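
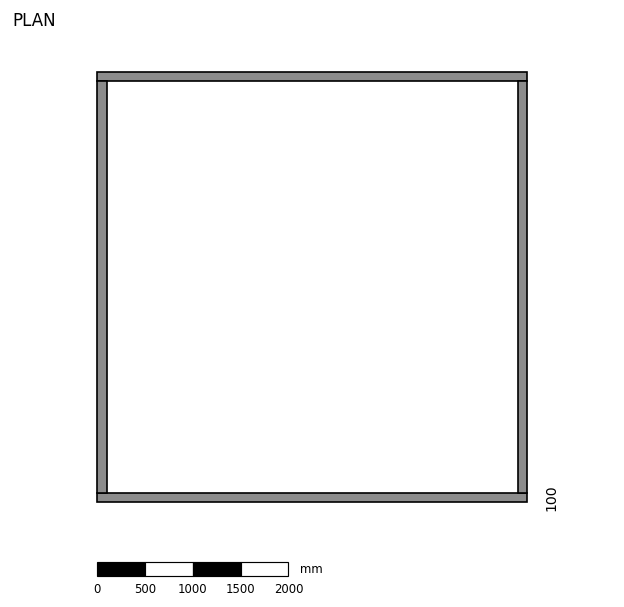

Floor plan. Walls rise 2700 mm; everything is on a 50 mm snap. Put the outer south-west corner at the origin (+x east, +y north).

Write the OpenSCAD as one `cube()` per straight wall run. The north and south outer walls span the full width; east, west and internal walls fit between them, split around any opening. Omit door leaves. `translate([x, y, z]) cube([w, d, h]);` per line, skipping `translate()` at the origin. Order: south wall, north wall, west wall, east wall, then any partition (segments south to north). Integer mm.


cube([4500, 100, 2700]);
translate([0, 4400, 0]) cube([4500, 100, 2700]);
translate([0, 100, 0]) cube([100, 4300, 2700]);
translate([4400, 100, 0]) cube([100, 4300, 2700]);


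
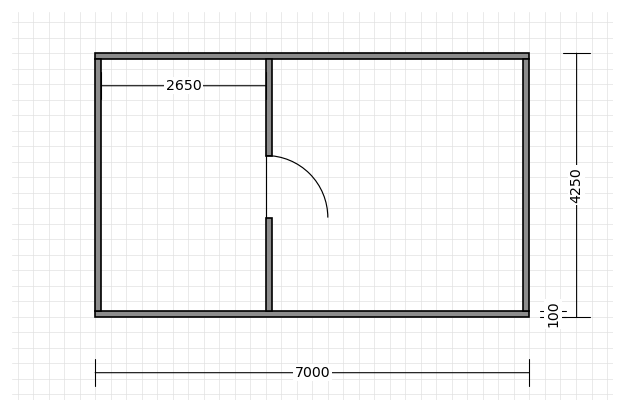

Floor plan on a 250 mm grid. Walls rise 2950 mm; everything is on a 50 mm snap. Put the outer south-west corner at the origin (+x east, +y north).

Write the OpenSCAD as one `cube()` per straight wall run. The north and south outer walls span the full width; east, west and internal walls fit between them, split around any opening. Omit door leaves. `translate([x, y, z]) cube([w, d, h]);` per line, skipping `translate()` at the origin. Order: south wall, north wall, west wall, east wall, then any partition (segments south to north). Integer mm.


cube([7000, 100, 2950]);
translate([0, 4150, 0]) cube([7000, 100, 2950]);
translate([0, 100, 0]) cube([100, 4050, 2950]);
translate([6900, 100, 0]) cube([100, 4050, 2950]);
translate([2750, 100, 0]) cube([100, 1500, 2950]);
translate([2750, 2600, 0]) cube([100, 1550, 2950]);


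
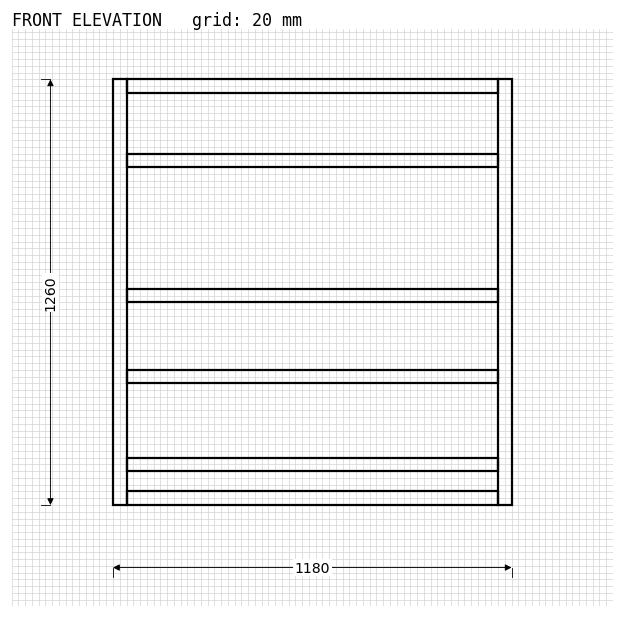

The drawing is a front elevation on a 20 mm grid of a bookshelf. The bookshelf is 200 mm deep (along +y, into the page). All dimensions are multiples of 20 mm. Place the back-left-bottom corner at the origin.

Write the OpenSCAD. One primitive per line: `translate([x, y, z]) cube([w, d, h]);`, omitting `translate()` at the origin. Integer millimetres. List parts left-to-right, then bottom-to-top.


cube([40, 200, 1260]);
translate([40, 0, 0]) cube([1100, 200, 40]);
translate([40, 0, 100]) cube([1100, 200, 40]);
translate([40, 0, 360]) cube([1100, 200, 40]);
translate([40, 0, 600]) cube([1100, 200, 40]);
translate([40, 0, 1000]) cube([1100, 200, 40]);
translate([40, 0, 1220]) cube([1100, 200, 40]);
translate([1140, 0, 0]) cube([40, 200, 1260]);


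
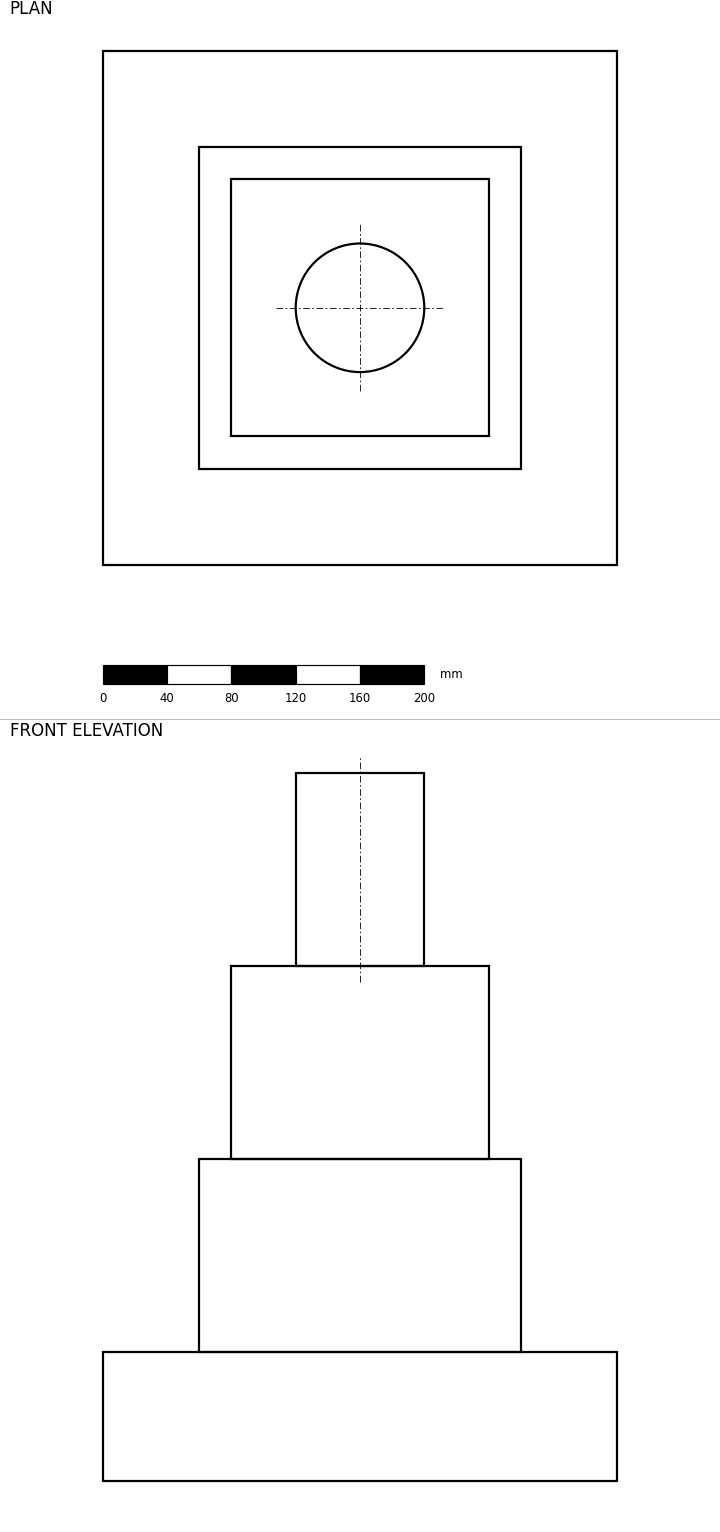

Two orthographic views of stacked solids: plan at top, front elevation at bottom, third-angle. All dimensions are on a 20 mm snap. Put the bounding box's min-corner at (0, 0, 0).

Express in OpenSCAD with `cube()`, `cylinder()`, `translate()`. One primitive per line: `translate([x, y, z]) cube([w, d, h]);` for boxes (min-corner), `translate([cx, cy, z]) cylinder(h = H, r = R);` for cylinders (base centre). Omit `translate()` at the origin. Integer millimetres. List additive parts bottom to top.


cube([320, 320, 80]);
translate([60, 60, 80]) cube([200, 200, 120]);
translate([80, 80, 200]) cube([160, 160, 120]);
translate([160, 160, 320]) cylinder(h = 120, r = 40);


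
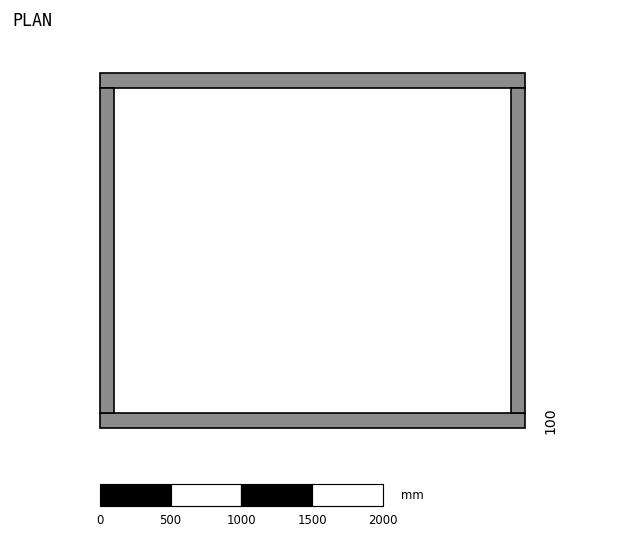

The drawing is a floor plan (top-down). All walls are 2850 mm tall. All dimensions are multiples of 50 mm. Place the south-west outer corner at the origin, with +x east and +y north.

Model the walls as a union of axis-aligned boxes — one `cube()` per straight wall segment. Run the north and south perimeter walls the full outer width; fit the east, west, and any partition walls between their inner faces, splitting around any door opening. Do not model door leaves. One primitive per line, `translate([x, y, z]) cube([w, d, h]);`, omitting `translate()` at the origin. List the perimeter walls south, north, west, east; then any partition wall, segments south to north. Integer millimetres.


cube([3000, 100, 2850]);
translate([0, 2400, 0]) cube([3000, 100, 2850]);
translate([0, 100, 0]) cube([100, 2300, 2850]);
translate([2900, 100, 0]) cube([100, 2300, 2850]);


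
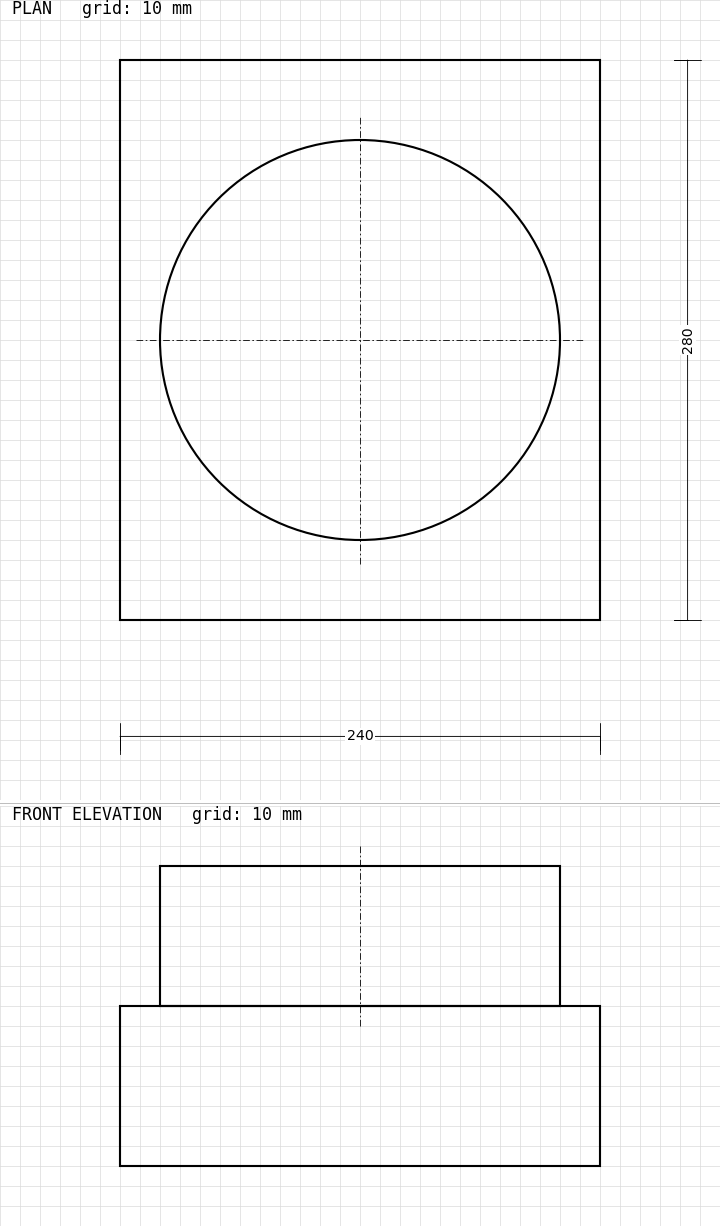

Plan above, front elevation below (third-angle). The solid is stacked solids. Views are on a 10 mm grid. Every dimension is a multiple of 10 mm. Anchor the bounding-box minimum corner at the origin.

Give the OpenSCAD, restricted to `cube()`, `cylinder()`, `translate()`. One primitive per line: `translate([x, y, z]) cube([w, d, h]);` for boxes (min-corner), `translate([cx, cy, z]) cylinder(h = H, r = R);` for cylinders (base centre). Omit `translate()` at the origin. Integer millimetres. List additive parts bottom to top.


cube([240, 280, 80]);
translate([120, 140, 80]) cylinder(h = 70, r = 100);


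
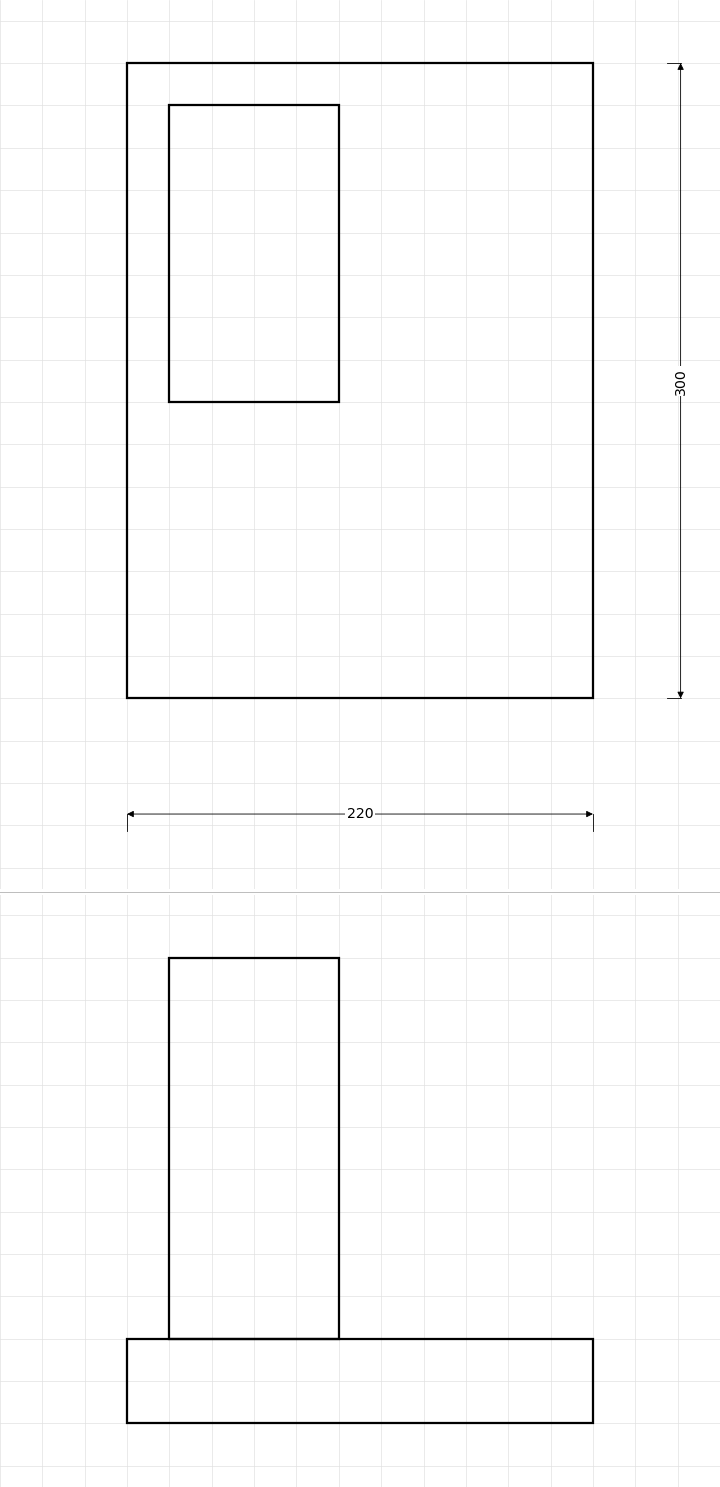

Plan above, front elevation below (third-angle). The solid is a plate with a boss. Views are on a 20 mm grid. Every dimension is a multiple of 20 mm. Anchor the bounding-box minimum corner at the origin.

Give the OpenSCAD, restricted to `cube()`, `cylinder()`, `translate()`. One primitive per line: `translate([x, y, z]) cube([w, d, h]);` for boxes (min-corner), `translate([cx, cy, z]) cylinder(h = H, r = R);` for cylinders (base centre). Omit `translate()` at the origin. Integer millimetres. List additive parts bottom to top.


cube([220, 300, 40]);
translate([20, 140, 40]) cube([80, 140, 180]);


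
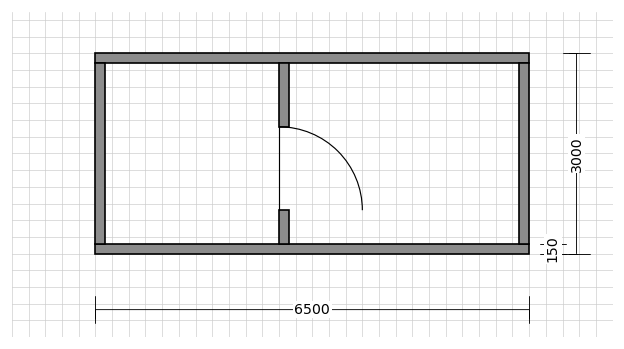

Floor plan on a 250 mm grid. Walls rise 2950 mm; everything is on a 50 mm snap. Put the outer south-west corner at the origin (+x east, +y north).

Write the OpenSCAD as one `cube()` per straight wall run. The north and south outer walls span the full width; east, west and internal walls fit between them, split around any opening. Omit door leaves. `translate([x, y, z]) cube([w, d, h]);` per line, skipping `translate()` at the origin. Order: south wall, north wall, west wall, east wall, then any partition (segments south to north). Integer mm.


cube([6500, 150, 2950]);
translate([0, 2850, 0]) cube([6500, 150, 2950]);
translate([0, 150, 0]) cube([150, 2700, 2950]);
translate([6350, 150, 0]) cube([150, 2700, 2950]);
translate([2750, 150, 0]) cube([150, 500, 2950]);
translate([2750, 1900, 0]) cube([150, 950, 2950]);


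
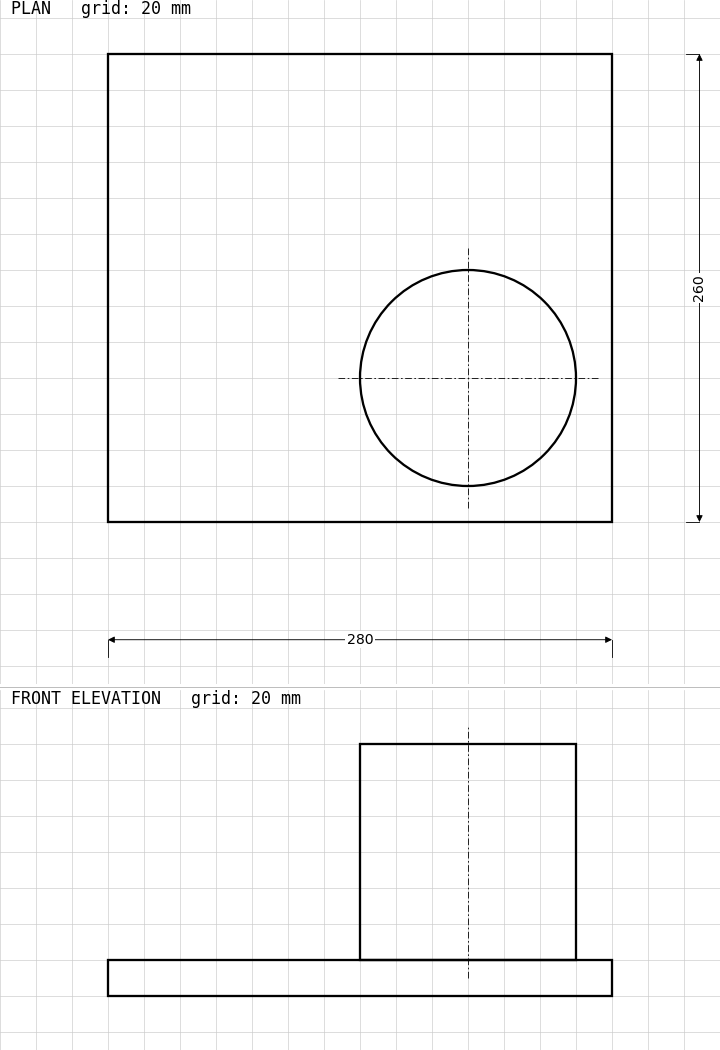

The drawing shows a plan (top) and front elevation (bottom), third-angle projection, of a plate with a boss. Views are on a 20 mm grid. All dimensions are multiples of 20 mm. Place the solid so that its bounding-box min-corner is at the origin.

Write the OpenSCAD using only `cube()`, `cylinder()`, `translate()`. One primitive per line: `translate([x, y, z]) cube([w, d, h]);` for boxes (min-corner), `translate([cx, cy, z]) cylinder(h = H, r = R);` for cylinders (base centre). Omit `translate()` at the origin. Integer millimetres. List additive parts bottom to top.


cube([280, 260, 20]);
translate([200, 80, 20]) cylinder(h = 120, r = 60);


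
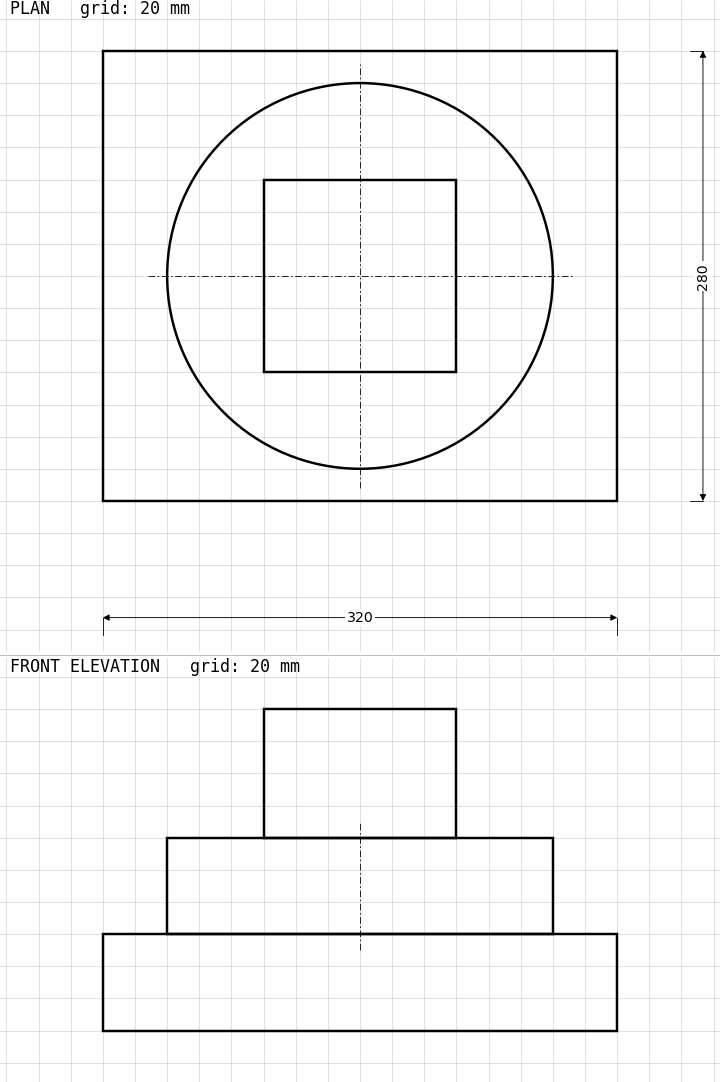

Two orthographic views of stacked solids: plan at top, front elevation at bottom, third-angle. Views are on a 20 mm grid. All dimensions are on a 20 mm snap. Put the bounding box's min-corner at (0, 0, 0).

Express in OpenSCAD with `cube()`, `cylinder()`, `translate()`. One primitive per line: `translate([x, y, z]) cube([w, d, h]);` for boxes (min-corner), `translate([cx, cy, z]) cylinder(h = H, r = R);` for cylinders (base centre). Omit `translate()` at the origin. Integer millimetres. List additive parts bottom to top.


cube([320, 280, 60]);
translate([160, 140, 60]) cylinder(h = 60, r = 120);
translate([100, 80, 120]) cube([120, 120, 80]);


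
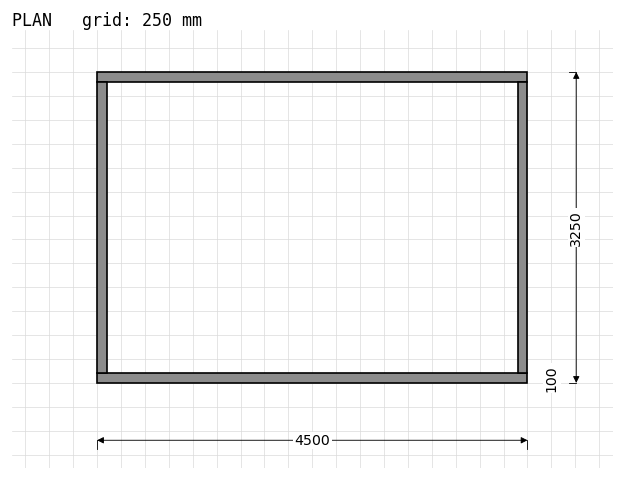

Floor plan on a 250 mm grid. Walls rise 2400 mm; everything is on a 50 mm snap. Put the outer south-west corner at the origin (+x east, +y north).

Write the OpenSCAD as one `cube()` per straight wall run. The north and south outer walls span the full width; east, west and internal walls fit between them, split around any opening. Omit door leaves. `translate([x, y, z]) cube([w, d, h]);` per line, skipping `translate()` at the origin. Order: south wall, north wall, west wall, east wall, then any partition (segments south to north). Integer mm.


cube([4500, 100, 2400]);
translate([0, 3150, 0]) cube([4500, 100, 2400]);
translate([0, 100, 0]) cube([100, 3050, 2400]);
translate([4400, 100, 0]) cube([100, 3050, 2400]);


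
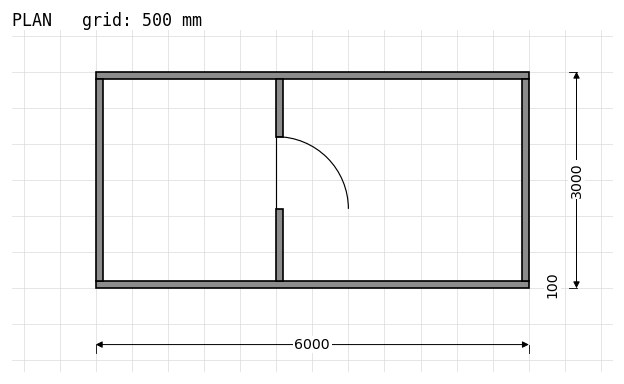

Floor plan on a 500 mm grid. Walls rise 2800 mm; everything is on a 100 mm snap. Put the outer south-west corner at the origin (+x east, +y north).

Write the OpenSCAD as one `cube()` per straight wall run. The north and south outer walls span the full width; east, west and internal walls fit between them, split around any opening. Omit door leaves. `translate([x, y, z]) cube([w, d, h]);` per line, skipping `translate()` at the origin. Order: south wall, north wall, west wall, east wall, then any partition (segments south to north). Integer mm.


cube([6000, 100, 2800]);
translate([0, 2900, 0]) cube([6000, 100, 2800]);
translate([0, 100, 0]) cube([100, 2800, 2800]);
translate([5900, 100, 0]) cube([100, 2800, 2800]);
translate([2500, 100, 0]) cube([100, 1000, 2800]);
translate([2500, 2100, 0]) cube([100, 800, 2800]);


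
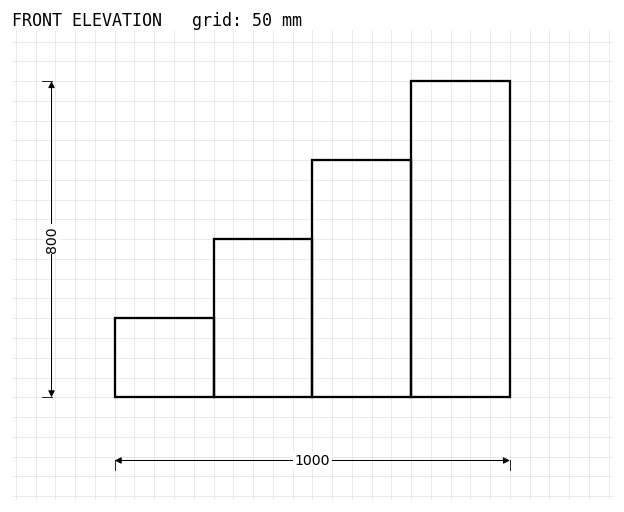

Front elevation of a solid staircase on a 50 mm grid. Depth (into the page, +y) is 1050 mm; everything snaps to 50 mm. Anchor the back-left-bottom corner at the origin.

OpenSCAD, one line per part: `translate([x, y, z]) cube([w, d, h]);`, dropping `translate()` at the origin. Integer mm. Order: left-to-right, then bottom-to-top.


cube([250, 1050, 200]);
translate([250, 0, 0]) cube([250, 1050, 400]);
translate([500, 0, 0]) cube([250, 1050, 600]);
translate([750, 0, 0]) cube([250, 1050, 800]);


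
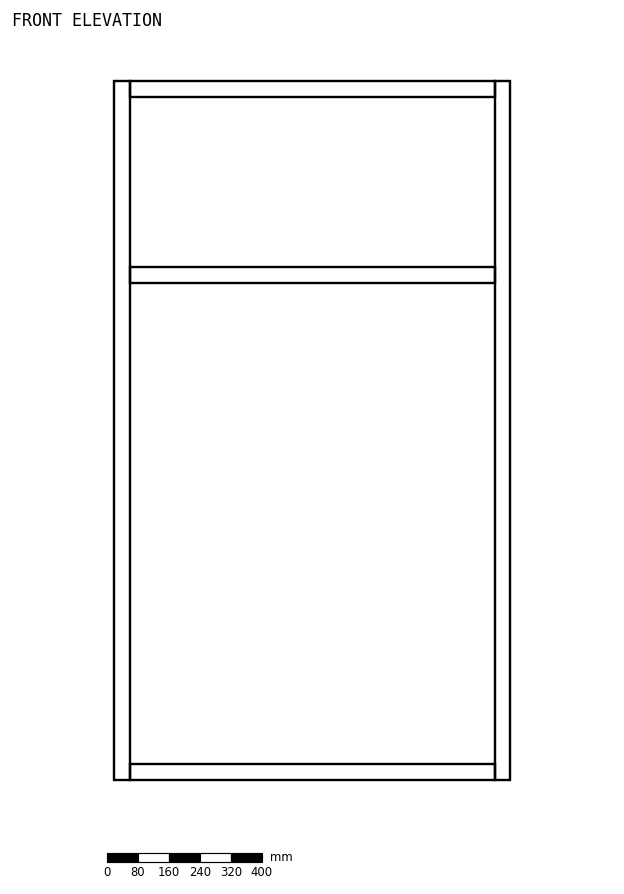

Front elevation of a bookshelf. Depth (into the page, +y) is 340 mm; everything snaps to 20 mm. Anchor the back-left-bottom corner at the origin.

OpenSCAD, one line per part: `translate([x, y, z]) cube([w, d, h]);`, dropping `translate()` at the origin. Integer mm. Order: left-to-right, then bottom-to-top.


cube([40, 340, 1800]);
translate([40, 0, 0]) cube([940, 340, 40]);
translate([40, 0, 1280]) cube([940, 340, 40]);
translate([40, 0, 1760]) cube([940, 340, 40]);
translate([980, 0, 0]) cube([40, 340, 1800]);


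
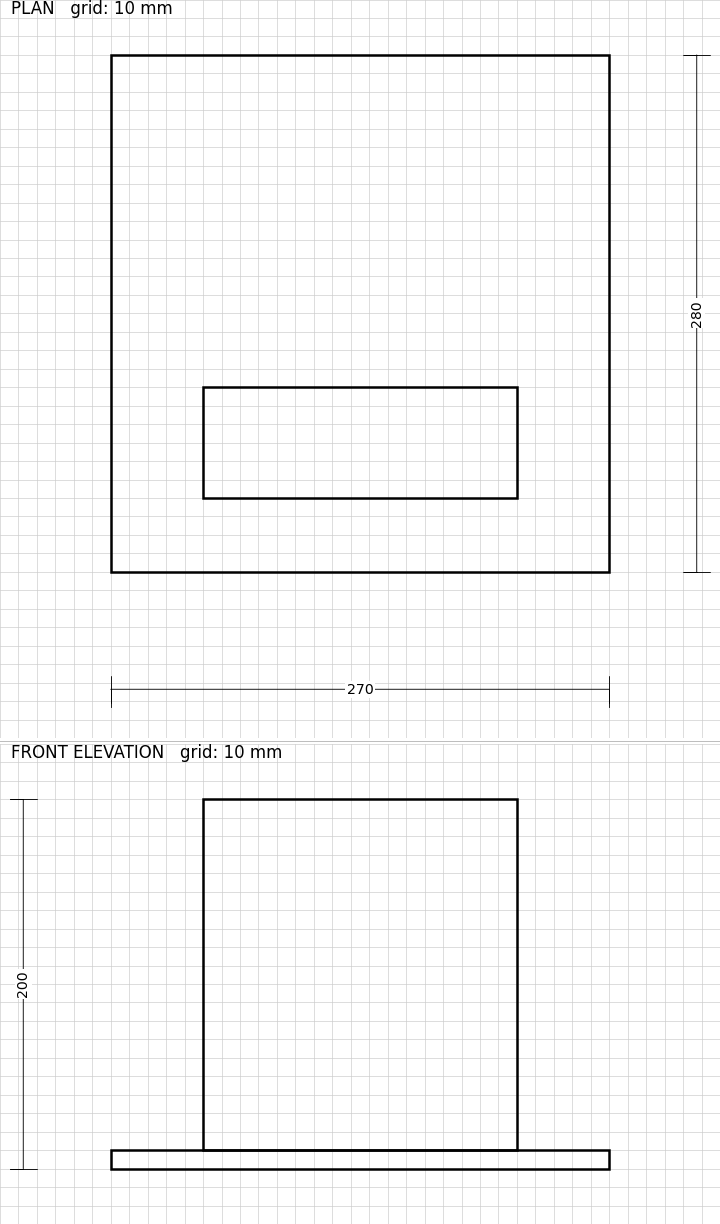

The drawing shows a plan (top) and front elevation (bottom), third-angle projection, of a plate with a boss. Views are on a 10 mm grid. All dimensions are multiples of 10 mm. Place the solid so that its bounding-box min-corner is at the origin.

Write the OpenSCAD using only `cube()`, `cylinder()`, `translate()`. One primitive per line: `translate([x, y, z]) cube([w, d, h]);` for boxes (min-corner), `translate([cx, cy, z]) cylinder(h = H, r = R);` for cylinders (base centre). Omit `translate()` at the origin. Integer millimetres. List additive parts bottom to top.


cube([270, 280, 10]);
translate([50, 40, 10]) cube([170, 60, 190]);


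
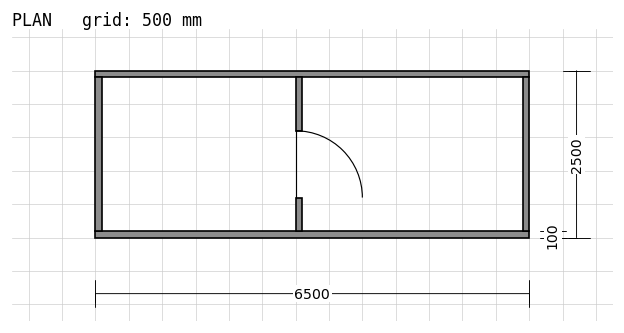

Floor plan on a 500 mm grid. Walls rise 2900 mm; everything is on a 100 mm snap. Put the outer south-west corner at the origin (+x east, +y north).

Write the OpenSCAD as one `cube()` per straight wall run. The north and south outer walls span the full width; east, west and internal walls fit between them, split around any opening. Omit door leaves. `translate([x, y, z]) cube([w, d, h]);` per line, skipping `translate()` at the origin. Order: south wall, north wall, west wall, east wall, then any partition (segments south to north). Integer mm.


cube([6500, 100, 2900]);
translate([0, 2400, 0]) cube([6500, 100, 2900]);
translate([0, 100, 0]) cube([100, 2300, 2900]);
translate([6400, 100, 0]) cube([100, 2300, 2900]);
translate([3000, 100, 0]) cube([100, 500, 2900]);
translate([3000, 1600, 0]) cube([100, 800, 2900]);


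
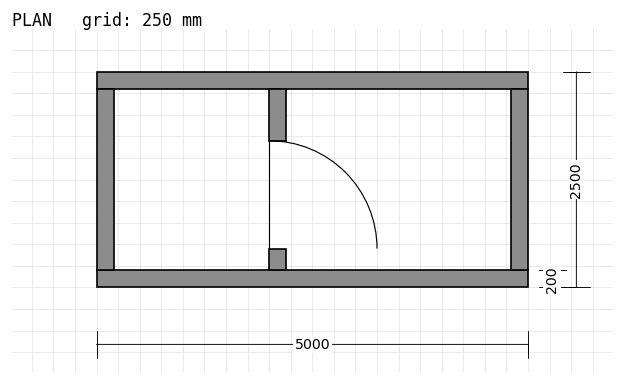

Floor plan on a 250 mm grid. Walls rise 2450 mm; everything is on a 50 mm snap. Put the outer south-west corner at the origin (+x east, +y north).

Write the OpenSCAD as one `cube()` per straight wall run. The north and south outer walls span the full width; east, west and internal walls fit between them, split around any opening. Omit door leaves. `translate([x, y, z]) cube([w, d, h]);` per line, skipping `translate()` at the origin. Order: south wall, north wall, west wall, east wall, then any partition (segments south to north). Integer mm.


cube([5000, 200, 2450]);
translate([0, 2300, 0]) cube([5000, 200, 2450]);
translate([0, 200, 0]) cube([200, 2100, 2450]);
translate([4800, 200, 0]) cube([200, 2100, 2450]);
translate([2000, 200, 0]) cube([200, 250, 2450]);
translate([2000, 1700, 0]) cube([200, 600, 2450]);


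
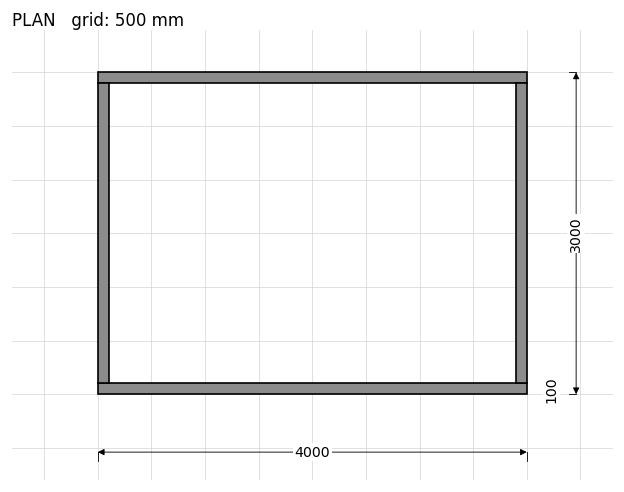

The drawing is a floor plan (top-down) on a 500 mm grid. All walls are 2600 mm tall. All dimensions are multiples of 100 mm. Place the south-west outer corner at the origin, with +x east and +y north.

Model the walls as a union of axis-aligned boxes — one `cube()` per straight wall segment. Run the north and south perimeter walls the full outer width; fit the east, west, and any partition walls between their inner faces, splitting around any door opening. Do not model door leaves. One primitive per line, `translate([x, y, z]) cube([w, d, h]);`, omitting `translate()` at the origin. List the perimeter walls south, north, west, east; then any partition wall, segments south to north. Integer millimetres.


cube([4000, 100, 2600]);
translate([0, 2900, 0]) cube([4000, 100, 2600]);
translate([0, 100, 0]) cube([100, 2800, 2600]);
translate([3900, 100, 0]) cube([100, 2800, 2600]);


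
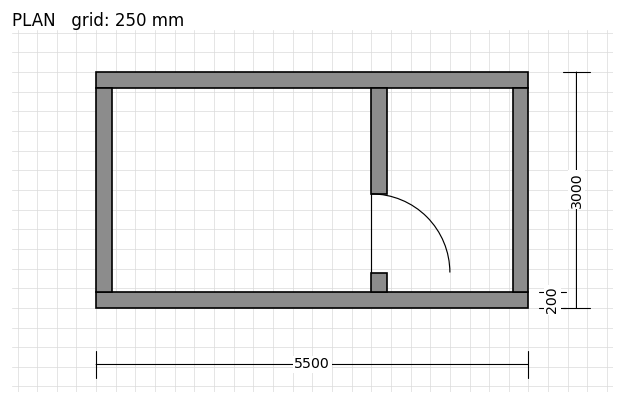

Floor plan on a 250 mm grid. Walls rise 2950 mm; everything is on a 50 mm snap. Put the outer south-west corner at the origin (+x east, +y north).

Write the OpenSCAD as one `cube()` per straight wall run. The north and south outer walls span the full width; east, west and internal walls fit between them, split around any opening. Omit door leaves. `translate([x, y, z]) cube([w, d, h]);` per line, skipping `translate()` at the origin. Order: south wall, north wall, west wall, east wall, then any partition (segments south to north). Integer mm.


cube([5500, 200, 2950]);
translate([0, 2800, 0]) cube([5500, 200, 2950]);
translate([0, 200, 0]) cube([200, 2600, 2950]);
translate([5300, 200, 0]) cube([200, 2600, 2950]);
translate([3500, 200, 0]) cube([200, 250, 2950]);
translate([3500, 1450, 0]) cube([200, 1350, 2950]);


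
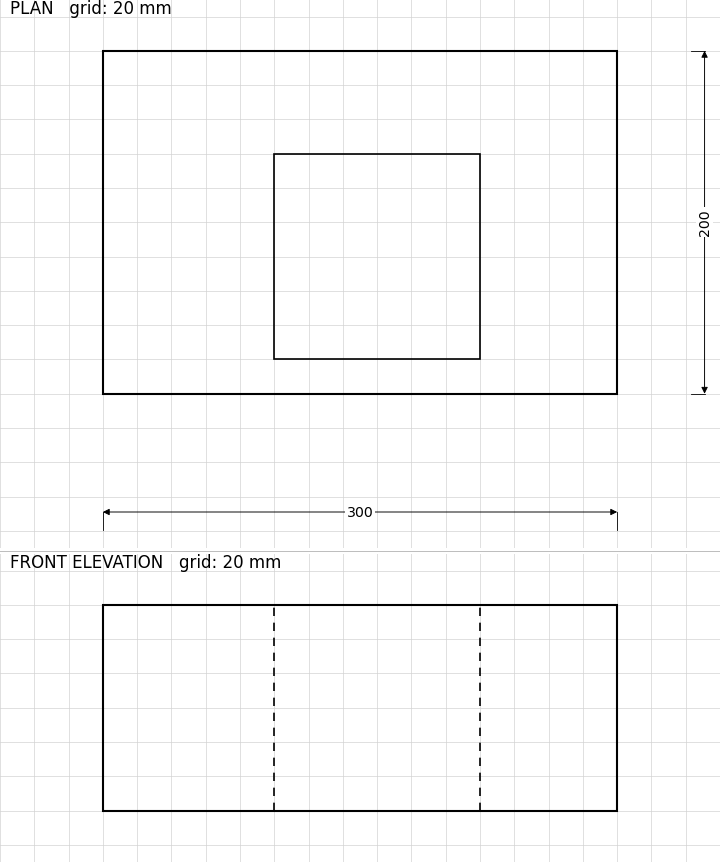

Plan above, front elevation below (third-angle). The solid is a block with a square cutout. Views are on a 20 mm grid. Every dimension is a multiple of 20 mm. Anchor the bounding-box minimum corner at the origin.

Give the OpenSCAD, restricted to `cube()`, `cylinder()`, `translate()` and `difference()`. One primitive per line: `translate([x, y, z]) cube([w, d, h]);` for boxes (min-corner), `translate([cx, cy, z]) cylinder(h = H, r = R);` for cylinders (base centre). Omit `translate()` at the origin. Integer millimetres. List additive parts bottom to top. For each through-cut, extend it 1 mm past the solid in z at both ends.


difference() {
  cube([300, 200, 120]);
  translate([100, 20, -1]) cube([120, 120, 122]);
}


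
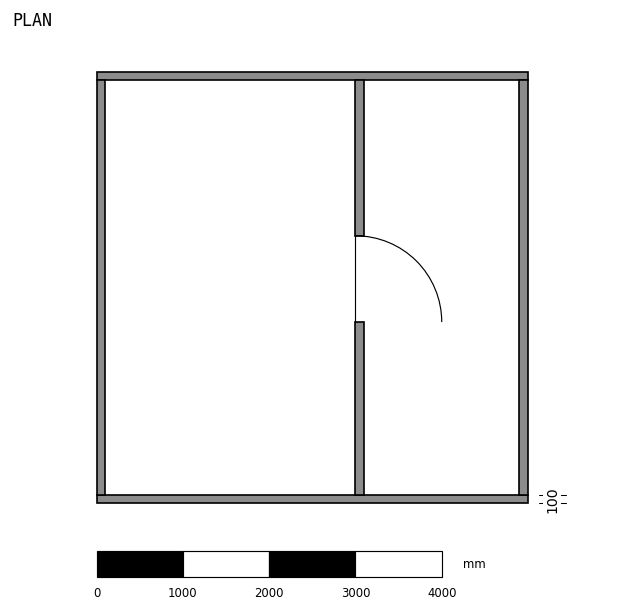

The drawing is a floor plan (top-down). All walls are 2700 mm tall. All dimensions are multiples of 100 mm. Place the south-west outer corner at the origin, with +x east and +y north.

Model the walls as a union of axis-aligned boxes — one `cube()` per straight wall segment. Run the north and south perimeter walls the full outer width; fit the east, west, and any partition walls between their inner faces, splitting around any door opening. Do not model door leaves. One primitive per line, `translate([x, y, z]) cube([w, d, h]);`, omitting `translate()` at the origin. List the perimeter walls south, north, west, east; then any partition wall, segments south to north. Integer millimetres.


cube([5000, 100, 2700]);
translate([0, 4900, 0]) cube([5000, 100, 2700]);
translate([0, 100, 0]) cube([100, 4800, 2700]);
translate([4900, 100, 0]) cube([100, 4800, 2700]);
translate([3000, 100, 0]) cube([100, 2000, 2700]);
translate([3000, 3100, 0]) cube([100, 1800, 2700]);


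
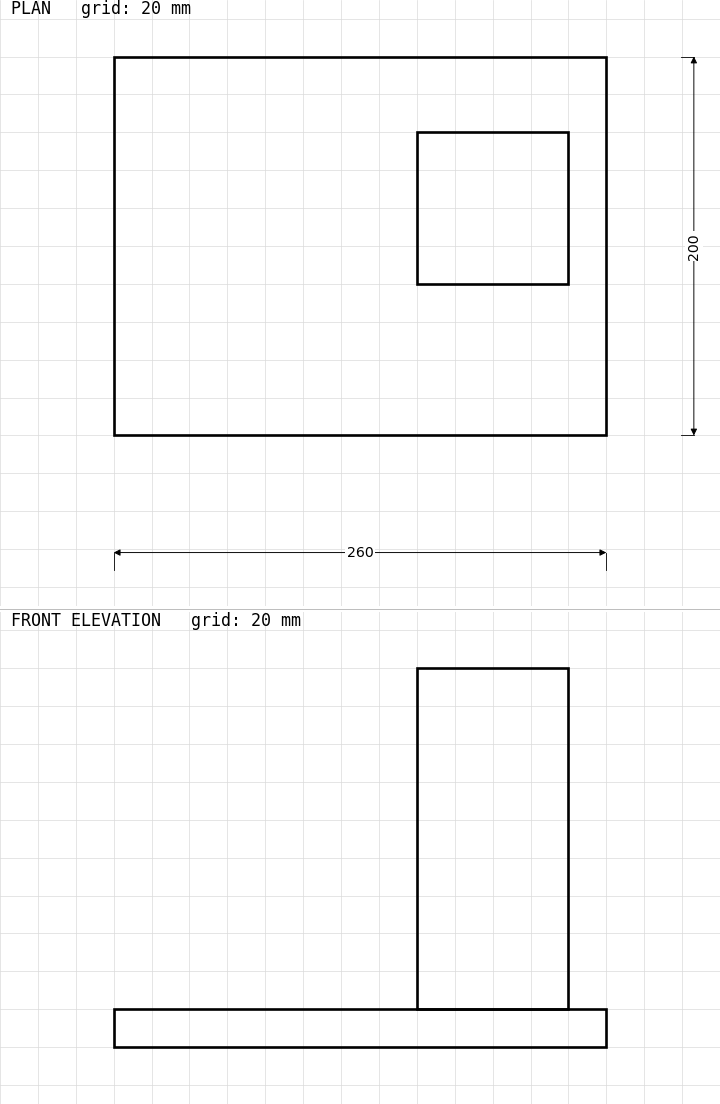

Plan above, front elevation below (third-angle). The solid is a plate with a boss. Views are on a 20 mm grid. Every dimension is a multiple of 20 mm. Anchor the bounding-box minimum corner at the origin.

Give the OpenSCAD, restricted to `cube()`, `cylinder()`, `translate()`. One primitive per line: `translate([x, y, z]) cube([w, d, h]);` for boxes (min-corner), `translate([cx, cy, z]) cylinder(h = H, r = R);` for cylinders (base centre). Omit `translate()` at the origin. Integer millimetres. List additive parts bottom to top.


cube([260, 200, 20]);
translate([160, 80, 20]) cube([80, 80, 180]);


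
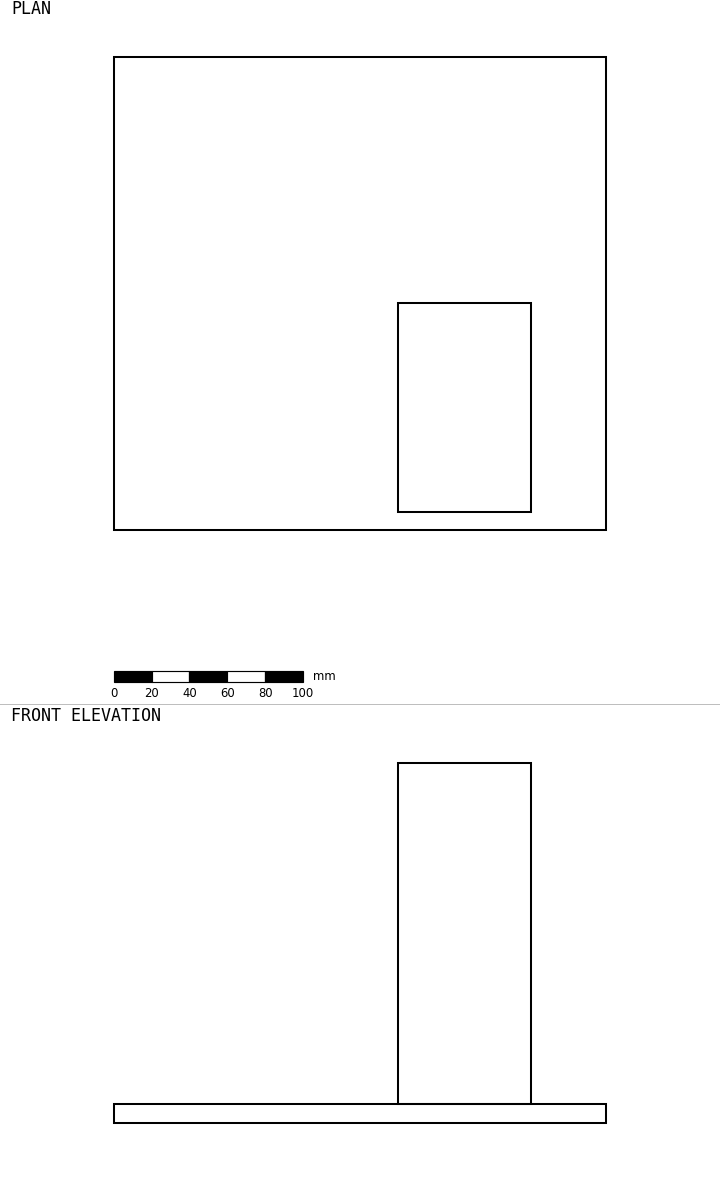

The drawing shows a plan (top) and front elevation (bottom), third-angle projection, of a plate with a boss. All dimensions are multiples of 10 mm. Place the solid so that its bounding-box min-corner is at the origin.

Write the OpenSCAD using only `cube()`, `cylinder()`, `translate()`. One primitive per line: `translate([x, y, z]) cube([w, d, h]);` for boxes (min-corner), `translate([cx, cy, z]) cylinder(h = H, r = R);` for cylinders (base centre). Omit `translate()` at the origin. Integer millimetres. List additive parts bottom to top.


cube([260, 250, 10]);
translate([150, 10, 10]) cube([70, 110, 180]);


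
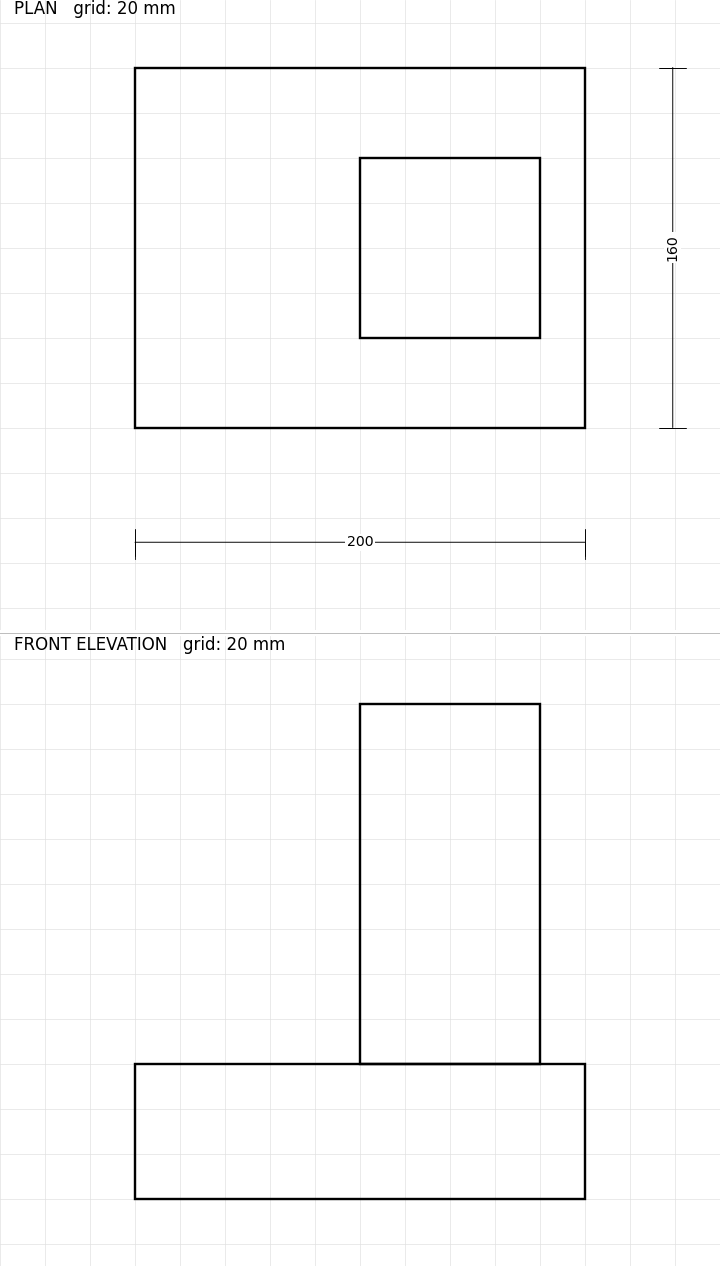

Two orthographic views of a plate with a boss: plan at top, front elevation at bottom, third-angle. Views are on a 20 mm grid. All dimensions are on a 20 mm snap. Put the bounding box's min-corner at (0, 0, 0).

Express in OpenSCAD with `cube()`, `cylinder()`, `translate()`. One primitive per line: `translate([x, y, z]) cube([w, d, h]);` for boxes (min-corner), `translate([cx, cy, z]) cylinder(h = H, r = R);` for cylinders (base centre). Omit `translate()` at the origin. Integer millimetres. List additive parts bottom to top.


cube([200, 160, 60]);
translate([100, 40, 60]) cube([80, 80, 160]);


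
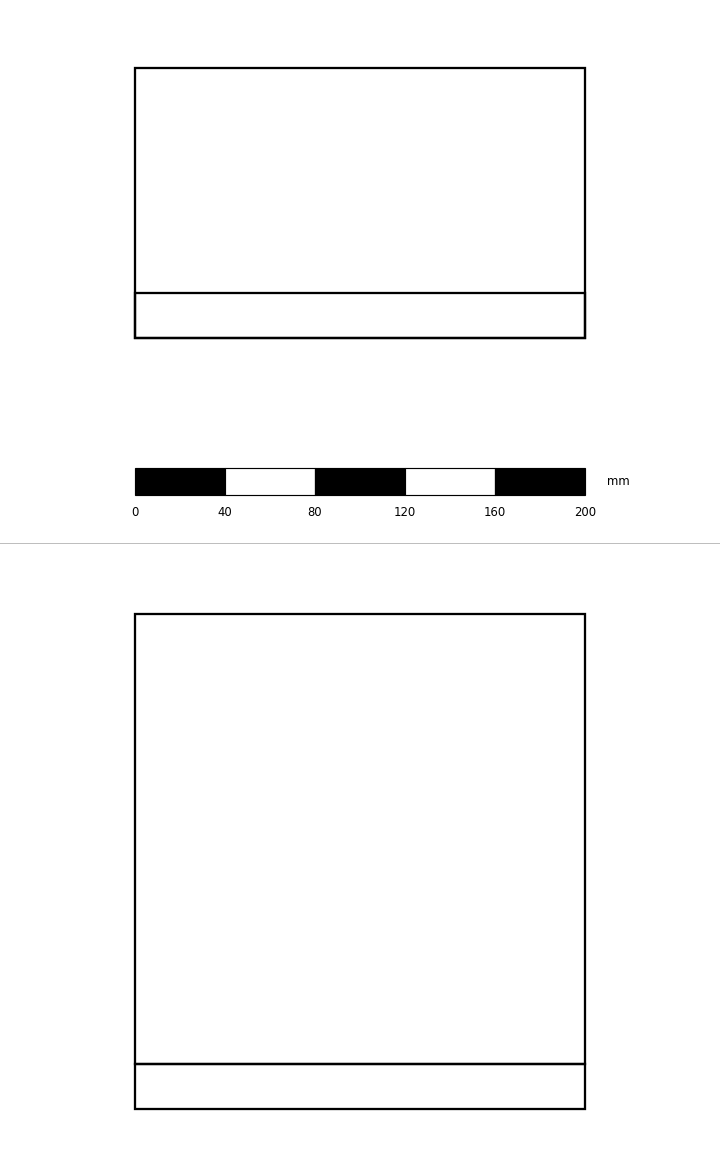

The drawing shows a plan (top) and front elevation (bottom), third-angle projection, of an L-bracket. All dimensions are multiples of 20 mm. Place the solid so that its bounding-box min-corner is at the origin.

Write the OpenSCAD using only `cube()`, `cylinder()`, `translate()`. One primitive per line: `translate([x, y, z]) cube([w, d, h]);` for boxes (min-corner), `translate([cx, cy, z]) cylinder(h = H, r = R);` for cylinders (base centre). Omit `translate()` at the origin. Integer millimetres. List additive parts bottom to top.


cube([200, 120, 20]);
translate([0, 0, 20]) cube([200, 20, 200]);


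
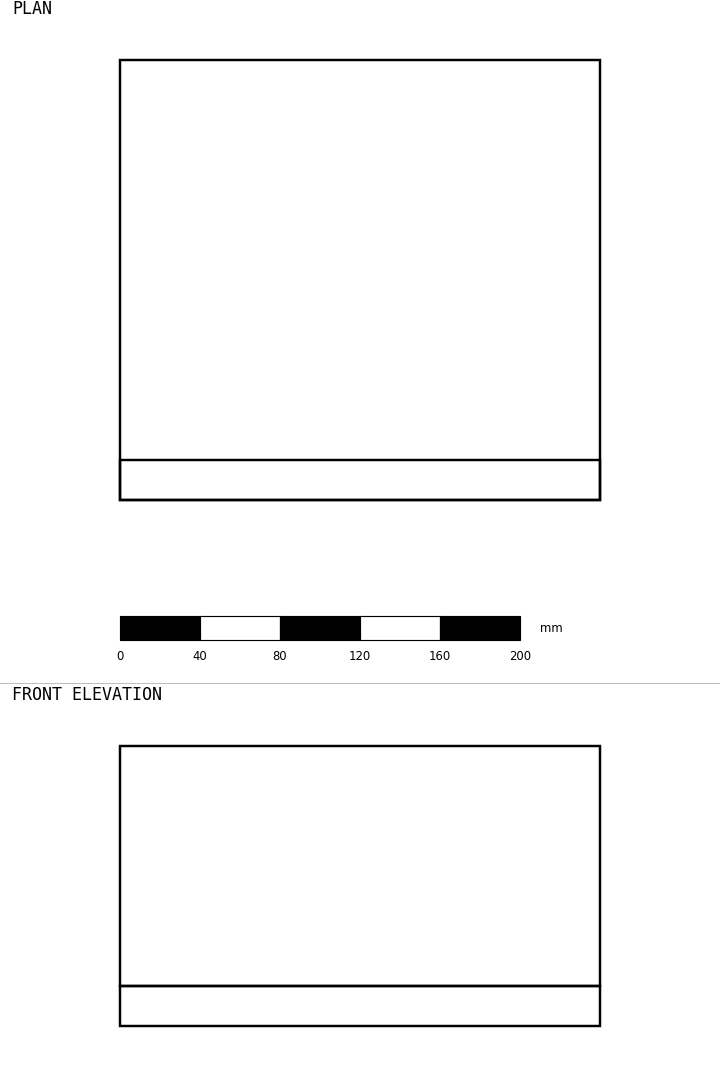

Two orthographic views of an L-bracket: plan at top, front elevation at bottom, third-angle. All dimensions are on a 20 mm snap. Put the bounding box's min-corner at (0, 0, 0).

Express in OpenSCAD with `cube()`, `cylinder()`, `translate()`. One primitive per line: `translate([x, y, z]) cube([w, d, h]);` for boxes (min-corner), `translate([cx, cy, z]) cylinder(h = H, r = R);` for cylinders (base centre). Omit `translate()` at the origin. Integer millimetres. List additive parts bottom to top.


cube([240, 220, 20]);
translate([0, 0, 20]) cube([240, 20, 120]);


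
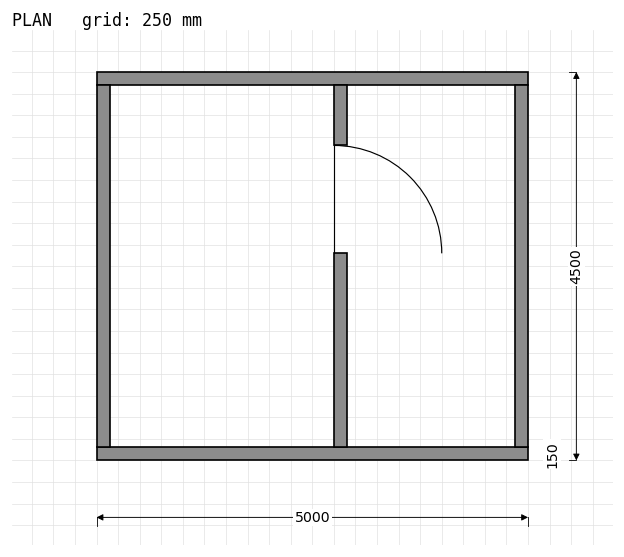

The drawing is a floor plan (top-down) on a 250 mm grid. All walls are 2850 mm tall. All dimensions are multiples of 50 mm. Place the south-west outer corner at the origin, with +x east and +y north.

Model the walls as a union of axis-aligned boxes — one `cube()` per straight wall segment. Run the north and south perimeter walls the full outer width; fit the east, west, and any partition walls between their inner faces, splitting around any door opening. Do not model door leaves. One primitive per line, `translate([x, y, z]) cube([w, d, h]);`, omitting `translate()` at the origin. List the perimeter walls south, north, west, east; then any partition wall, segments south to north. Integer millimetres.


cube([5000, 150, 2850]);
translate([0, 4350, 0]) cube([5000, 150, 2850]);
translate([0, 150, 0]) cube([150, 4200, 2850]);
translate([4850, 150, 0]) cube([150, 4200, 2850]);
translate([2750, 150, 0]) cube([150, 2250, 2850]);
translate([2750, 3650, 0]) cube([150, 700, 2850]);


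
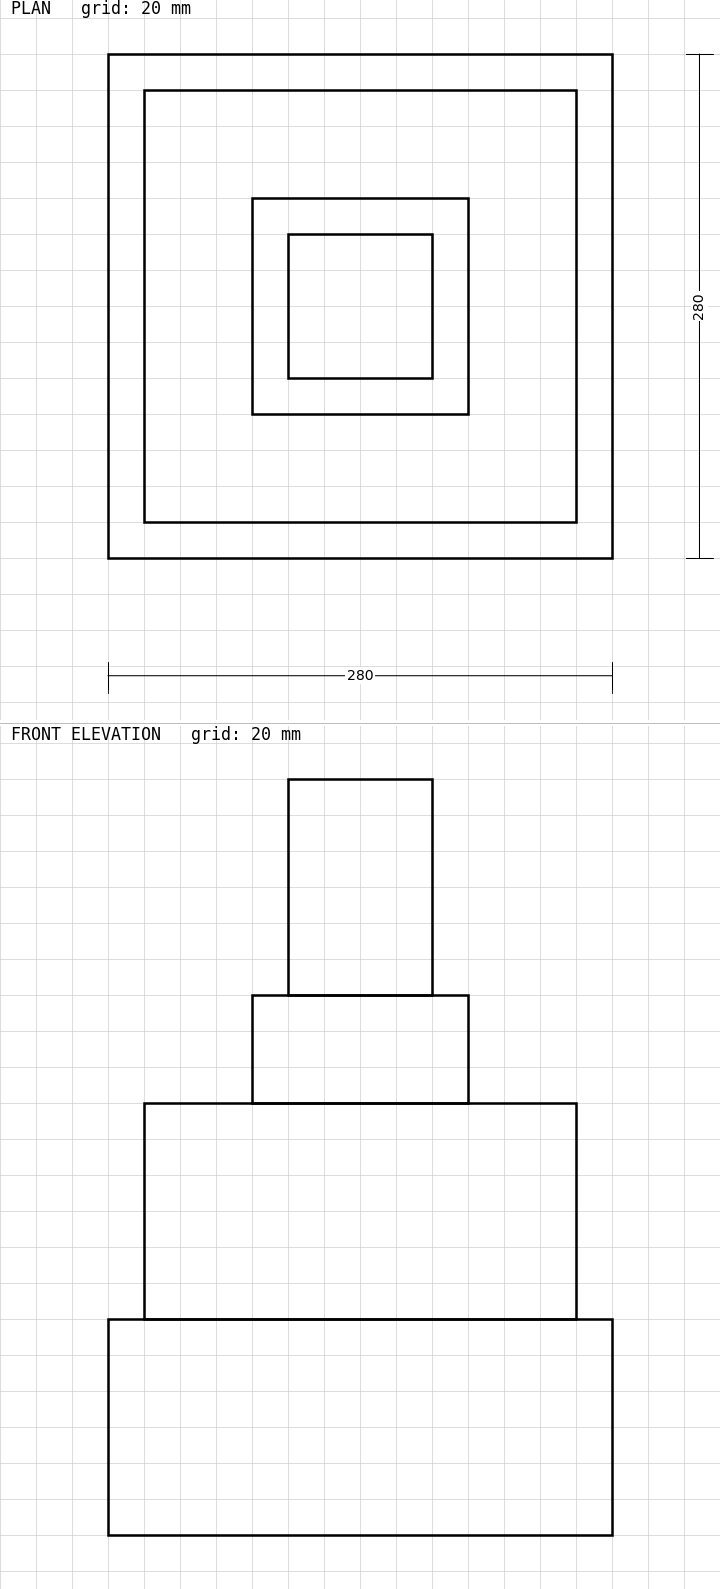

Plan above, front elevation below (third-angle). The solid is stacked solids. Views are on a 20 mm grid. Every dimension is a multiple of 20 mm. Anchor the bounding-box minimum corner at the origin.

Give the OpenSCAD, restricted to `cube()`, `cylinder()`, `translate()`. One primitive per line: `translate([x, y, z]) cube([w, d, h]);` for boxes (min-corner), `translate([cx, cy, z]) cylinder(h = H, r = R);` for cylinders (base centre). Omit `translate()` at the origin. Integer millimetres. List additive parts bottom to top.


cube([280, 280, 120]);
translate([20, 20, 120]) cube([240, 240, 120]);
translate([80, 80, 240]) cube([120, 120, 60]);
translate([100, 100, 300]) cube([80, 80, 120]);


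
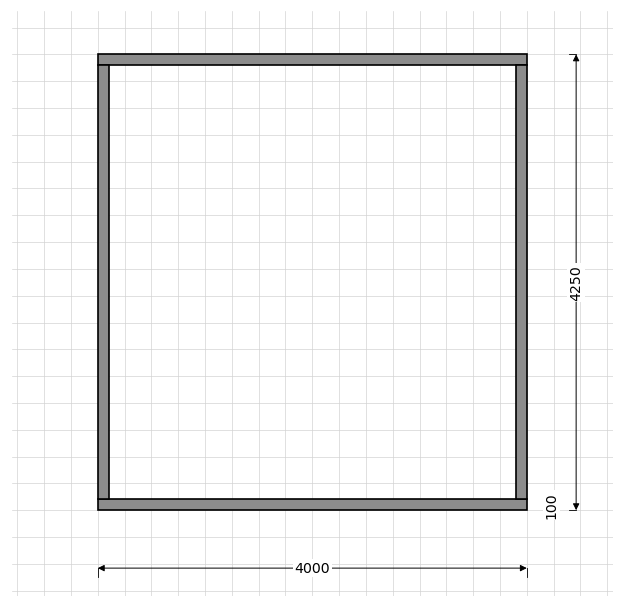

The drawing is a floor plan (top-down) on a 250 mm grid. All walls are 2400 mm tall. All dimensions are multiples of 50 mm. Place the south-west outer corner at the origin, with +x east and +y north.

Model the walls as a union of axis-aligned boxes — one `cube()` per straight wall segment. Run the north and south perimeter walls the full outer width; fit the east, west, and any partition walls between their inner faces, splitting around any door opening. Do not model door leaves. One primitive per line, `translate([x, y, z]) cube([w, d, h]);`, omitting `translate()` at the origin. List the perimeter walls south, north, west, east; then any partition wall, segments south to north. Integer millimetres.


cube([4000, 100, 2400]);
translate([0, 4150, 0]) cube([4000, 100, 2400]);
translate([0, 100, 0]) cube([100, 4050, 2400]);
translate([3900, 100, 0]) cube([100, 4050, 2400]);


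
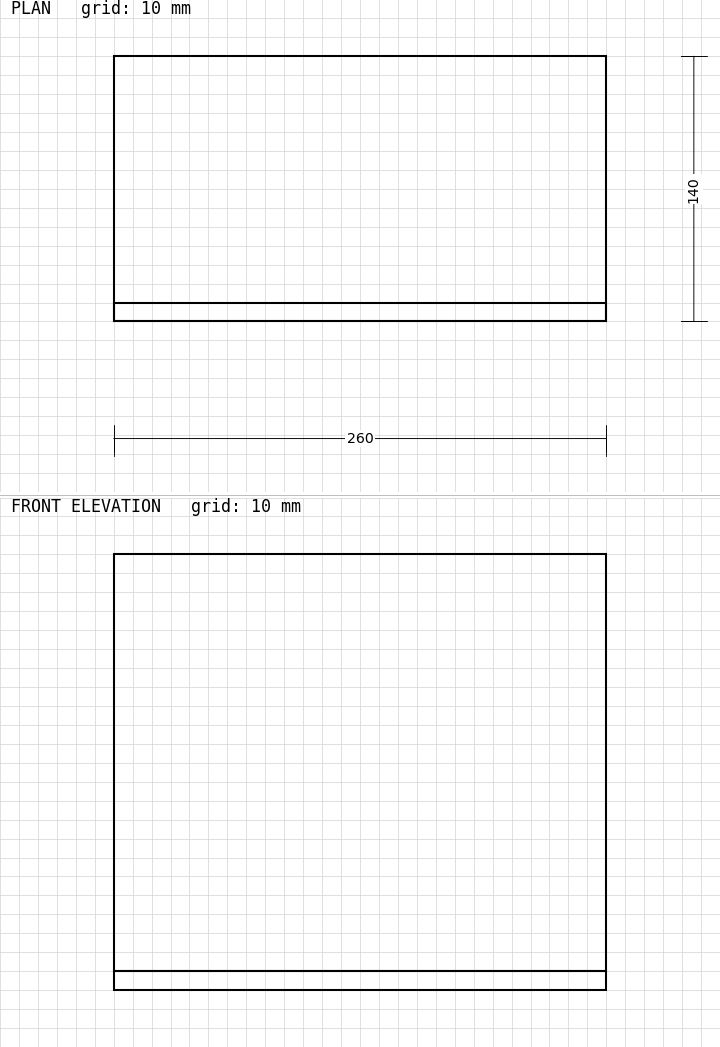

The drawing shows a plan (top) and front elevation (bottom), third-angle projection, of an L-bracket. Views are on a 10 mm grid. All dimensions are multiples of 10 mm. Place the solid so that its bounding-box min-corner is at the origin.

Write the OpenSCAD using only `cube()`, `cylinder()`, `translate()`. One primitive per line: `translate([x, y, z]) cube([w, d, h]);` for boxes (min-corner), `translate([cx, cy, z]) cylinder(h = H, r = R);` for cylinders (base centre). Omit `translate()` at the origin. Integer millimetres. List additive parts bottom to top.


cube([260, 140, 10]);
translate([0, 0, 10]) cube([260, 10, 220]);


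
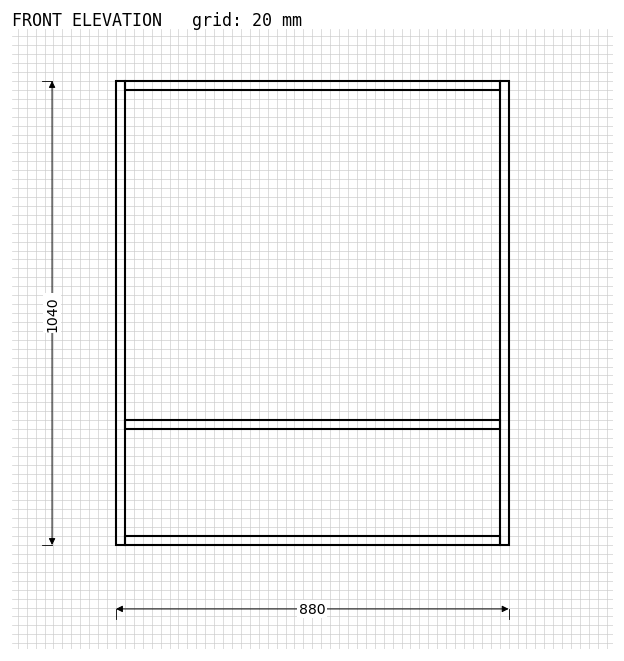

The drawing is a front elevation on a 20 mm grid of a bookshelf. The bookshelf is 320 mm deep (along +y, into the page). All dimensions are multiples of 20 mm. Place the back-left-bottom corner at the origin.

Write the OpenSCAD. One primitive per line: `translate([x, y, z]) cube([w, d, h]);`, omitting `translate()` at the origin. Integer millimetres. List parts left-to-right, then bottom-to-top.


cube([20, 320, 1040]);
translate([20, 0, 0]) cube([840, 320, 20]);
translate([20, 0, 260]) cube([840, 320, 20]);
translate([20, 0, 1020]) cube([840, 320, 20]);
translate([860, 0, 0]) cube([20, 320, 1040]);


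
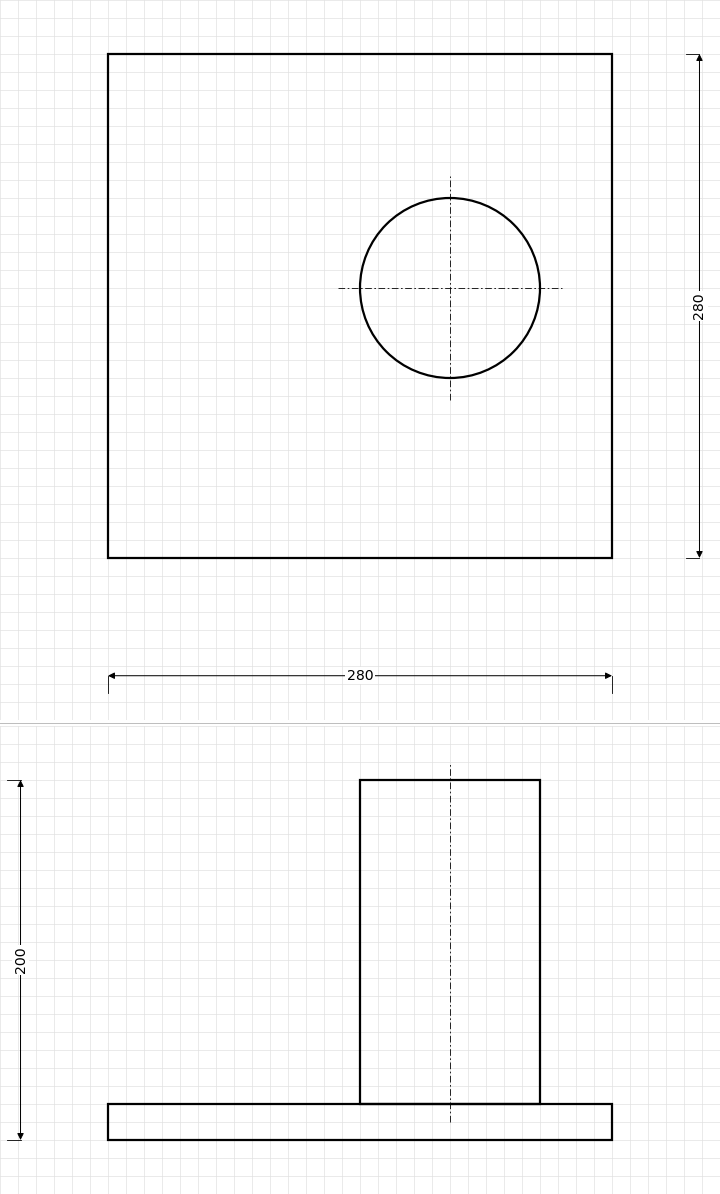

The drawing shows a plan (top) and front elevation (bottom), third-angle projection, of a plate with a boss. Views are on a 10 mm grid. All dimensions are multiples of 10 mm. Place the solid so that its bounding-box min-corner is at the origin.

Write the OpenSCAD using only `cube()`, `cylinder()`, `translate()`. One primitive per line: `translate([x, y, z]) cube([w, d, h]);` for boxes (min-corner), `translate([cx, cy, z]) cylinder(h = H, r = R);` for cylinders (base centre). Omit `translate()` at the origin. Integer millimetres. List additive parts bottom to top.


cube([280, 280, 20]);
translate([190, 150, 20]) cylinder(h = 180, r = 50);


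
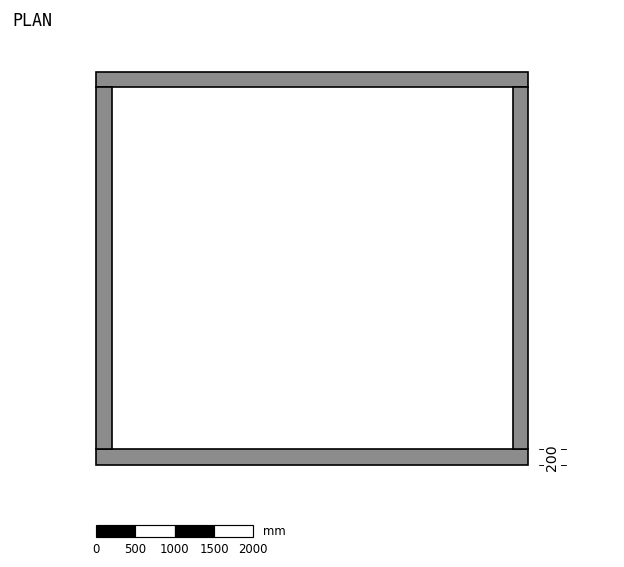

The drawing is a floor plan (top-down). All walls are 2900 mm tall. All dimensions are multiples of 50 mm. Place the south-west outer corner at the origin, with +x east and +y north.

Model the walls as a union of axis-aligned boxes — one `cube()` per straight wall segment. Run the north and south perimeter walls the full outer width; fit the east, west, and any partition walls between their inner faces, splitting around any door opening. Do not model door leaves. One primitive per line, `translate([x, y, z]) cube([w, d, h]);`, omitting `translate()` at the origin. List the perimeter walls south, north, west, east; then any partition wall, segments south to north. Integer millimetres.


cube([5500, 200, 2900]);
translate([0, 4800, 0]) cube([5500, 200, 2900]);
translate([0, 200, 0]) cube([200, 4600, 2900]);
translate([5300, 200, 0]) cube([200, 4600, 2900]);


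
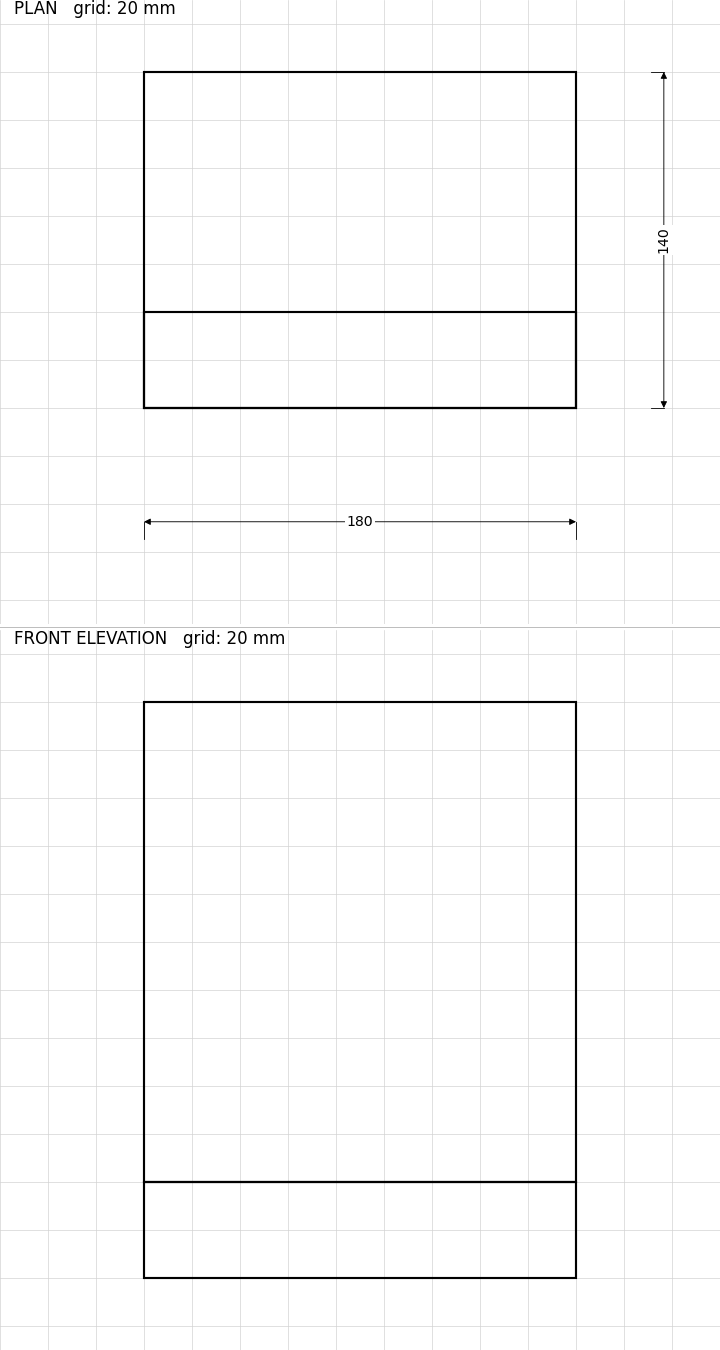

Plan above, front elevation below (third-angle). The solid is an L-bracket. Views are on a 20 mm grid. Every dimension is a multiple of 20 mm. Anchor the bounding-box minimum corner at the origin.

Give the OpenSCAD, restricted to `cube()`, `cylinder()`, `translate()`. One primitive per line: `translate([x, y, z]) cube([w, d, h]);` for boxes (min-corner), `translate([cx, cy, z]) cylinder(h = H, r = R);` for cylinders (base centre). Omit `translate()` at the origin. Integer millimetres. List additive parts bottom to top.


cube([180, 140, 40]);
translate([0, 0, 40]) cube([180, 40, 200]);


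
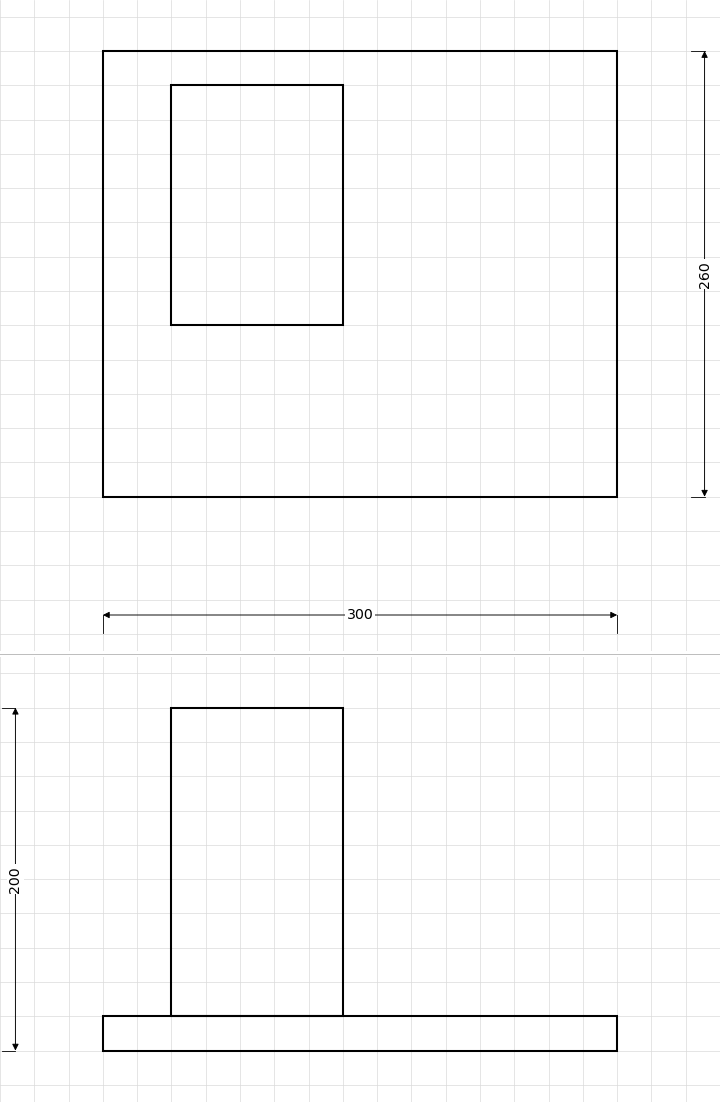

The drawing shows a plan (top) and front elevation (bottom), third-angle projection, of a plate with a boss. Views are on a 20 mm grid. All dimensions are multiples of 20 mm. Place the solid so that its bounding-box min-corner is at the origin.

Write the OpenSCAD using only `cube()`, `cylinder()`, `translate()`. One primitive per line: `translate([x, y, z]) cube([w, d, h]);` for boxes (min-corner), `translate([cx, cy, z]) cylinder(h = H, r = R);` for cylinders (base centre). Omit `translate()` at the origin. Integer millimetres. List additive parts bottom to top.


cube([300, 260, 20]);
translate([40, 100, 20]) cube([100, 140, 180]);


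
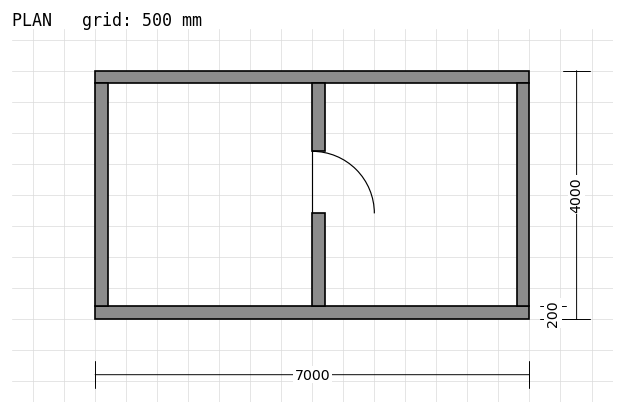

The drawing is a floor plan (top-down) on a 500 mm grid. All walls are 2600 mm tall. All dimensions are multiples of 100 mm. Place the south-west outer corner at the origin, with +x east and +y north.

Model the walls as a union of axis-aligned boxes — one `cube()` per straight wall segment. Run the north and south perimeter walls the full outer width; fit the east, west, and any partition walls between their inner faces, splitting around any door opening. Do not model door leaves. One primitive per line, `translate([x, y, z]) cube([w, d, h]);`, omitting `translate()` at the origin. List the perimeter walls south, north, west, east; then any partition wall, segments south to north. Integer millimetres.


cube([7000, 200, 2600]);
translate([0, 3800, 0]) cube([7000, 200, 2600]);
translate([0, 200, 0]) cube([200, 3600, 2600]);
translate([6800, 200, 0]) cube([200, 3600, 2600]);
translate([3500, 200, 0]) cube([200, 1500, 2600]);
translate([3500, 2700, 0]) cube([200, 1100, 2600]);


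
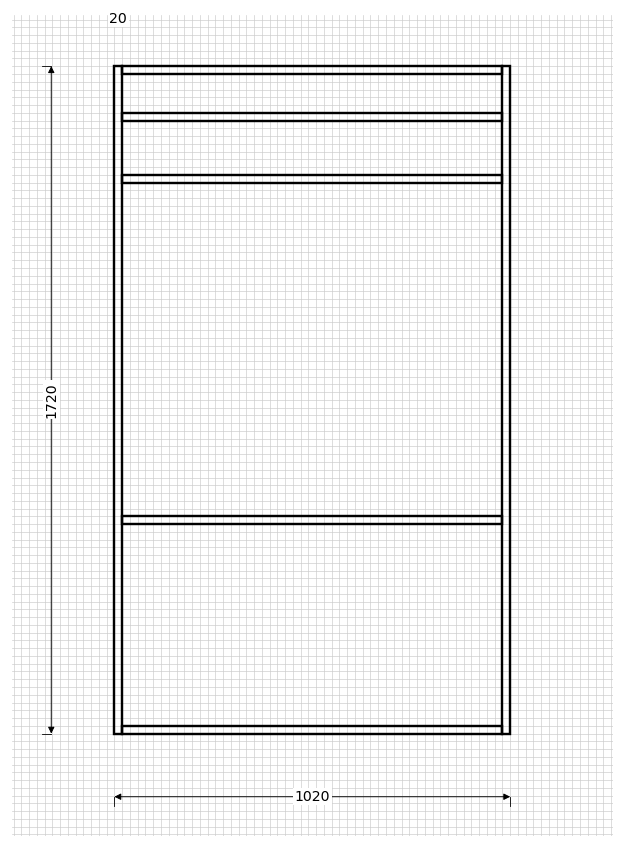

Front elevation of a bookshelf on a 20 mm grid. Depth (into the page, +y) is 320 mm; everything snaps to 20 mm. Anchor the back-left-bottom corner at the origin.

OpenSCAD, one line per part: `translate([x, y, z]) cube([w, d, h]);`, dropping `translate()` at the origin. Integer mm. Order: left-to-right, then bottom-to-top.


cube([20, 320, 1720]);
translate([20, 0, 0]) cube([980, 320, 20]);
translate([20, 0, 540]) cube([980, 320, 20]);
translate([20, 0, 1420]) cube([980, 320, 20]);
translate([20, 0, 1580]) cube([980, 320, 20]);
translate([20, 0, 1700]) cube([980, 320, 20]);
translate([1000, 0, 0]) cube([20, 320, 1720]);
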